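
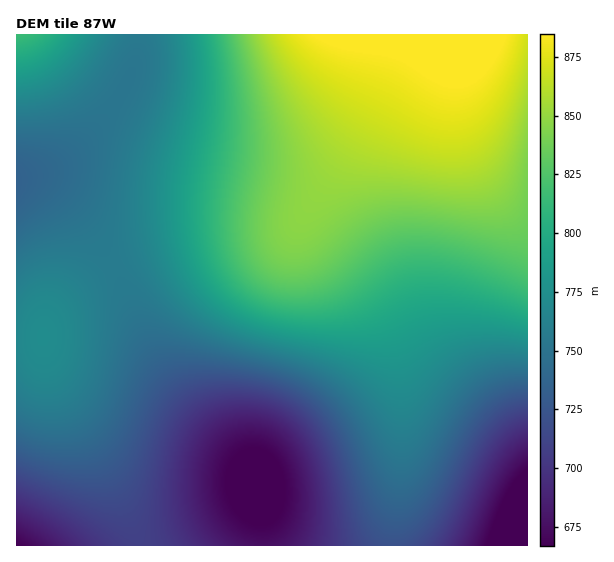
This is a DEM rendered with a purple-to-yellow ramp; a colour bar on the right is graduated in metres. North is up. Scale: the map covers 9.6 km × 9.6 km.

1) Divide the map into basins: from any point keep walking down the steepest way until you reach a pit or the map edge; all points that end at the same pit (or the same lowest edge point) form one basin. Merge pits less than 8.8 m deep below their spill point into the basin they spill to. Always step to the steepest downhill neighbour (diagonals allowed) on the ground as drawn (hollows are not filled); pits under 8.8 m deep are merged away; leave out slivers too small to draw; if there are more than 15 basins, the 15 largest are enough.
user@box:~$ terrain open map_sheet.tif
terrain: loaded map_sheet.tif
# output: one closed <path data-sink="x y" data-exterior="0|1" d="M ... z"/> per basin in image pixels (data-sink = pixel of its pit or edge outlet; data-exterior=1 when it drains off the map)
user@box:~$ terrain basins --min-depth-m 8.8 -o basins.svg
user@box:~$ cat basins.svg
<path data-sink="257 485" data-exterior="0" d="M314 199l-11 17-16 11-88 11-44 11-25 9-24 12-31 20-23 22-7 12-2 19 6 26 48 82 24 48 20 47 251-1 9-80 0-76-5-37-8-27-13-26-18-26-42-52-3-6z"/><path data-sink="527 545" data-exterior="1" d="M527 34l-134 0-8 34-13 35-20 37-33 52-7 15 1 12 7 10 37 44 18 26 13 26 8 27 5 37 0 76-9 71 1 10 135-1z"/><path data-sink="17 181" data-exterior="1" d="M391 34l-374 0-1 303 26 1 7-22 20-21 24-17 37-20 56-17 40-7 49-4 12-3 10-5 10-11 28-43 32-55 17-41z"/><path data-sink="17 545" data-exterior="1" d="M42 338l-26 1 0 206 123 1-7-23-35-72-48-82z"/>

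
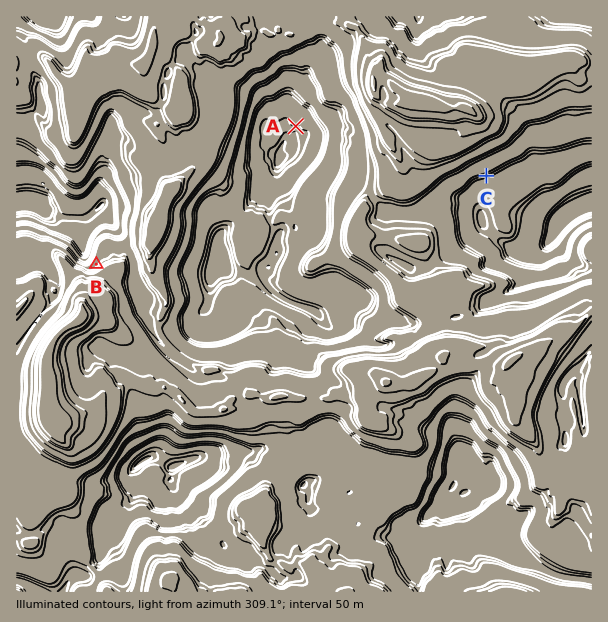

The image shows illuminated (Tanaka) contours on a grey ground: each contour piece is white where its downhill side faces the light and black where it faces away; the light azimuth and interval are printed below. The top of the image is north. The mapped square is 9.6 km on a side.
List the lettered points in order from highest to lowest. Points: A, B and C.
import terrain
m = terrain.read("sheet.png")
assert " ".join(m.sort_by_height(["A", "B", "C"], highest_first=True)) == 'B C A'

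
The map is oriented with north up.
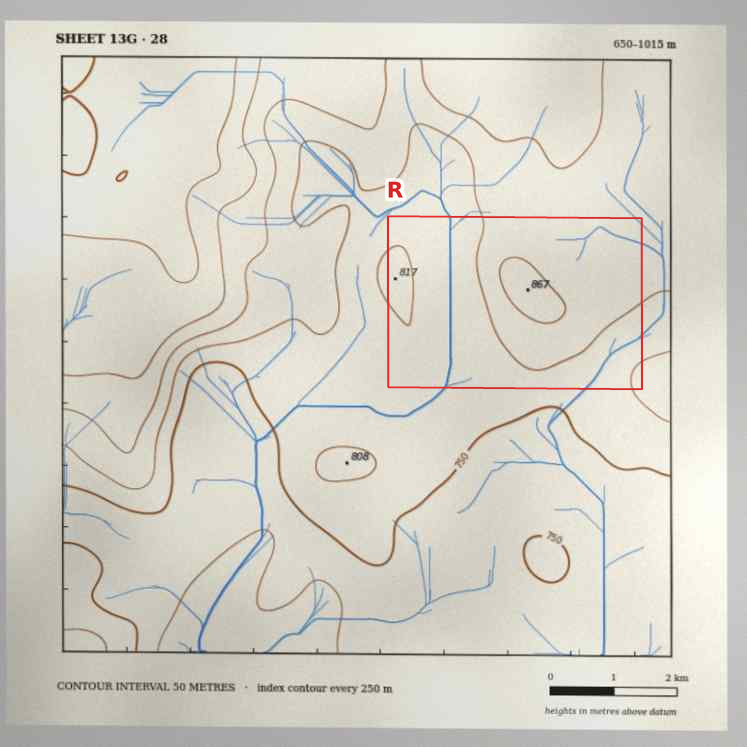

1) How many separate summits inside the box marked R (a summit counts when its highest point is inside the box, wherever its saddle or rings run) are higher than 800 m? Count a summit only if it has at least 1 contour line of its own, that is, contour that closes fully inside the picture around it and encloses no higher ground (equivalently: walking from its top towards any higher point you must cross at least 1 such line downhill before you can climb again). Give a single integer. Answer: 2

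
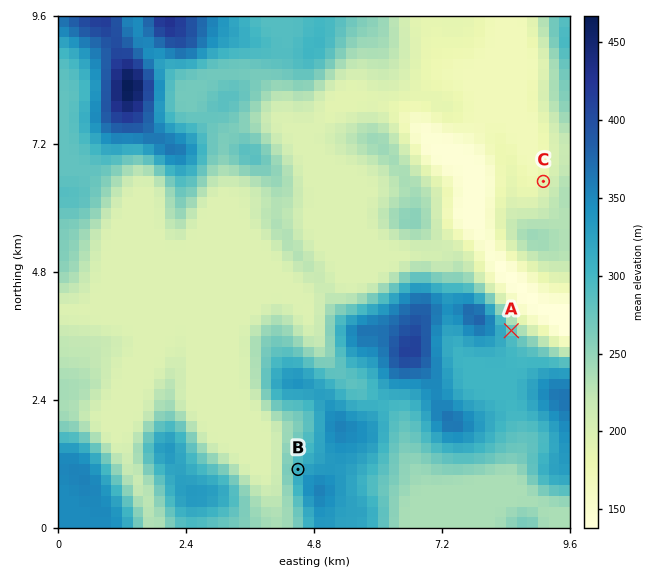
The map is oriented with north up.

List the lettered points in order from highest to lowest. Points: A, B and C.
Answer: B A C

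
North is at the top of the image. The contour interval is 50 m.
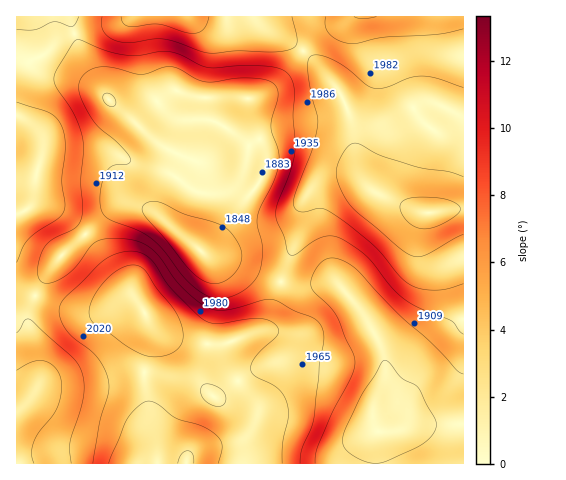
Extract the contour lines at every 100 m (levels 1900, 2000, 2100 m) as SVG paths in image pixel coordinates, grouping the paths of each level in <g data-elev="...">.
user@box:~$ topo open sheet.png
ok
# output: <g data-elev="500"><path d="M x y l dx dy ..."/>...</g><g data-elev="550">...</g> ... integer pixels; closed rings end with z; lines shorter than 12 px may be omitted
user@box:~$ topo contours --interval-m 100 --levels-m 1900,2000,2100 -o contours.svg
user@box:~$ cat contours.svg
<g data-elev="1900"><path d="M315 463l1-9 2-9 15-34 18-34 4-14-2-9-17-39-7-9-15-14-3-5 0-6 2-8 6-8 6-5 5-2 7 1 10 3 8 6 44 47 32 27 25 28 7 4"/><path d="M17 370l15-8 11-1 7 2 5 5 6 11 0 14-4 14-5 10-14 16-5 11-1 10 2 9"/><path d="M214 298l-12-5-13-10-26-33-12-12-13-8-28-10-8-7-2-9 0-10 6-21 6-7 15-2 4-4-3-6-8-9-24-21-13-22-4-11 0-8 4-8 7-5 8-3 10 0 33 7 23-7 8 0 7 2 16 9 9 4 10 0 24-4 19 0 13 3 7 7 1 10-7 28 7 24 1 11-5 19-13 26-3 10-1 9 5 23-2 22-6 11-13 11-14 6z"/><path d="M376 17l-13 2-9-2"/></g><g data-elev="2000"><path d="M282 463l1-21 5-26-1-14-4-7-5-6-23-13-4-7 1-6 4-7 21-21 2-5-2-3-7-6-10-2-12 0-30 5-12-3-10-7-25-26-20-29-10-6-10-2-15 3-14 8-37 36-6 10 1 11 6 10 7 8 23 19 8 12 4 11 0 14-8 28-7 42"/><path d="M216 406l-8-3-6-6-1-7 2-5 5-1 6 1 6 4 4 4 2 5-1 5-3 3z"/><path d="M17 262l6-16 5-7 10-8 20-13 6-7 1-8-3-23 3-34-2-17-8-12-9-6-29-9"/><path d="M463 87l-26-9-16-2-12 2-24 10-11 0-7-3-19-16-14-9-14-5-9 1-3 6 0 12 4 22 5 20 1 10-6 24-17 43-2 10 2 5 4 3 6 1 17-4 19 11 33 26 26 32 13 9 11 3 14 1 10-1 15-5"/><path d="M102 17l-1 8 3 7 5 6 8 3 13 2 23-4 11 0 12 3 26 10 11 1 24-2 40 1 15-3 4-3 1-6-5-23"/></g><g data-elev="2100"><path d="M194 463l-1-9-5-3-7 3-3 9"/><path d="M417 228l11 1 14-5 16-10 2-4 0-3-8-6-13-3-22-1-12 3-5 4 1 9 7 9z"/></g>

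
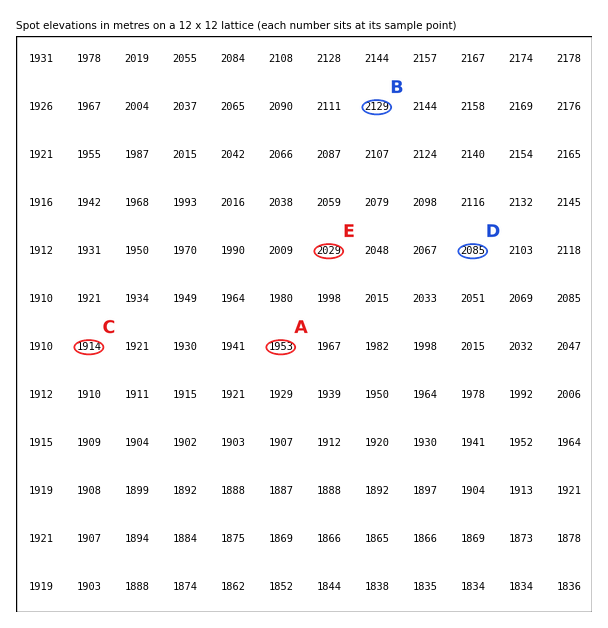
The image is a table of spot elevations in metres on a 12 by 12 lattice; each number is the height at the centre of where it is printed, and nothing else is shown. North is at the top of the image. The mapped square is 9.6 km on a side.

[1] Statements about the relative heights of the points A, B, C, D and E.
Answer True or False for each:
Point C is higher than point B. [False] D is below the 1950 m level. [False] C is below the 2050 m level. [True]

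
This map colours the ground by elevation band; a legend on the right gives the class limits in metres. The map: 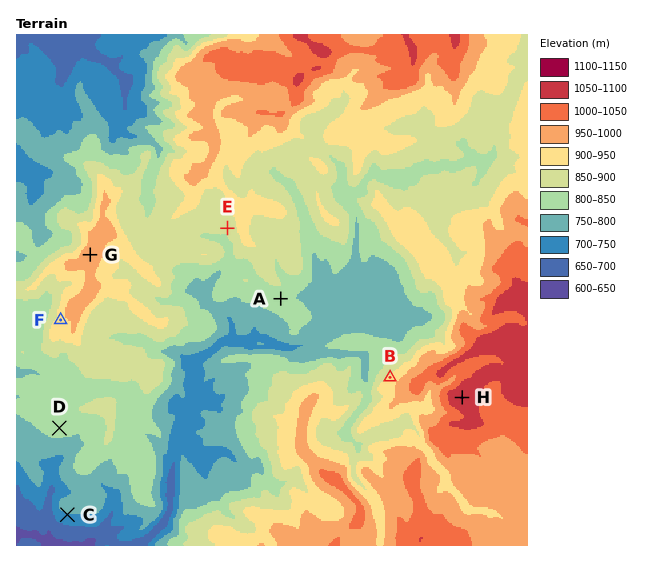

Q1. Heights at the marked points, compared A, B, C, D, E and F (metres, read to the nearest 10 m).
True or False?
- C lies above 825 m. False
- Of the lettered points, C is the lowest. True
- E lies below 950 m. True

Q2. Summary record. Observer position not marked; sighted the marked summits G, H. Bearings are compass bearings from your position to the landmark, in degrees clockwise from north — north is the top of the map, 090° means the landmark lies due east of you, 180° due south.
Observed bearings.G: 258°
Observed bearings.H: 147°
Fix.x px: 335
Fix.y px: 202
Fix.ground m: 860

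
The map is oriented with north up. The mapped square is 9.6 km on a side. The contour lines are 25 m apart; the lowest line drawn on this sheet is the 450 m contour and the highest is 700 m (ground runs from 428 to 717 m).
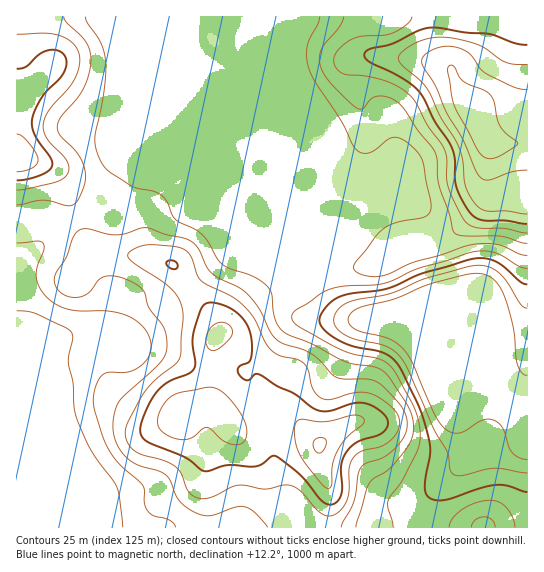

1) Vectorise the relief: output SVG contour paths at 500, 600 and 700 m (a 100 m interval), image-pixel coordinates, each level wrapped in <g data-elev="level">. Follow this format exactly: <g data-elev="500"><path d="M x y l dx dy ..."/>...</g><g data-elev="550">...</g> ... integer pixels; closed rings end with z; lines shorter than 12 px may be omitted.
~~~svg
<g data-elev="500"><path d="M527 492l-20-6-10-1-16 3-35 12-11 0-6-3-3-4-1-7 5-32-1-15-9-30-20-42-7-8-8-6-32-7-16-7-13-9-5-9 2-7 6-8 6-5 8-5 10-3 36-4 34-15 52-15 12-1 10 3 10 6 16 15 6 2"/></g><g data-elev="600"><path d="M325 515l6 1 6-3 9-11 3-12 0-23 5-10 8-6 23-6 11-11 4-12-4-11-15-12-14-6-14 0-23 7-5-1-6-2-6-8-5-19-3-6-8-5-18-4-8-5-6-8-9-20-7-11-15-13-33-17-4-7-6-17-6-7-10-3-25-2-9 1-11 5-2 4 3 6 32 21 12 11 6 10 2 14-3 41-5 7-23 18-12 16-14 30 0 9 4 8 9 8 24 6 12 7 6 7 7 17 9 7 6 1 7-1 28-13 27 4 24-4 10 5 18 20z"/><path d="M17 190l40-8 7-4 4-5 1-6-2-5-20-23-3-8-1-6 2-7 4-8 25-30 4-10 2-11-1-6-4-7-5-5-8-5-16-3-29 1"/><path d="M412 17l-2 4-4 4-13 8-10 2-24 2-12 5-12 12-1 7 1 6 4 4 6 3 22 2 22 6 13 7 10 9 16 28 17 24 2 8-1 19 2 10 12 26 7 10 11 5 25 0 24 5"/></g><g data-elev="700"><path d="M486 158l5 1 7-2 16-10 4-4-13-11-5-6-3-8-3-16-3-7-7-5-20-8-5-5-5-11-4-1-2 2 0 4 6 35 24 45z"/></g>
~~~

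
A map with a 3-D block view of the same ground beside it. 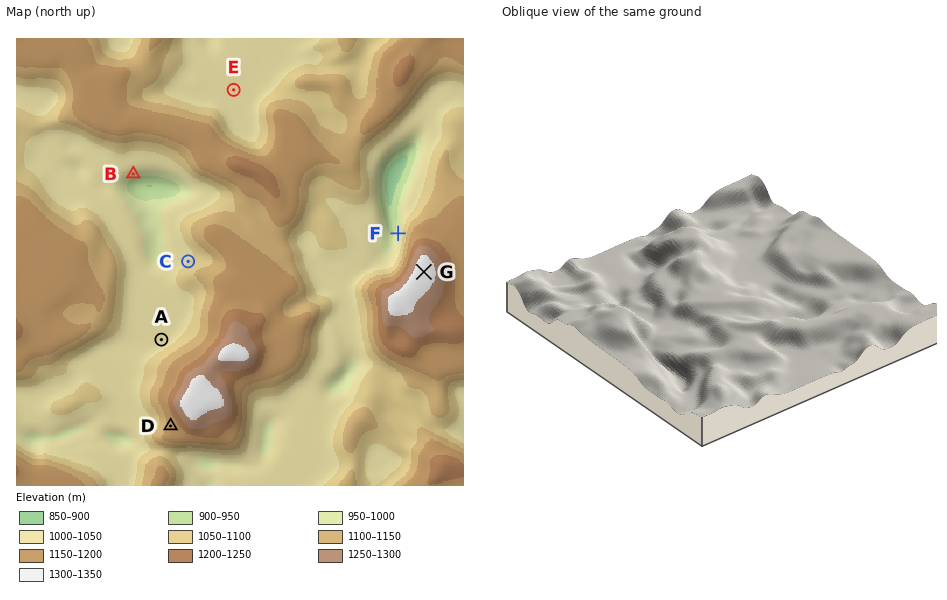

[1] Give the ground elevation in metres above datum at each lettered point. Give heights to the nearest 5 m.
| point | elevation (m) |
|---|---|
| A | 1030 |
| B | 980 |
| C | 1050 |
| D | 1170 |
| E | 1030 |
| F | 980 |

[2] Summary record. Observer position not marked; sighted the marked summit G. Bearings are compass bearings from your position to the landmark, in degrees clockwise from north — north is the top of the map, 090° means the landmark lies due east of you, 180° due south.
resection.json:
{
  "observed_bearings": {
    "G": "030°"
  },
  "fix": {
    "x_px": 379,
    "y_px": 349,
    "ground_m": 1155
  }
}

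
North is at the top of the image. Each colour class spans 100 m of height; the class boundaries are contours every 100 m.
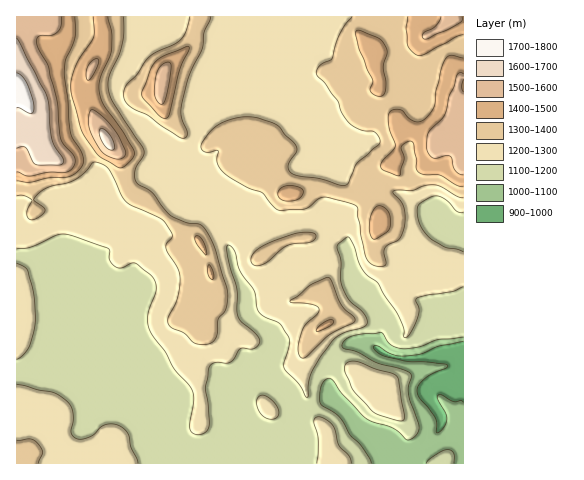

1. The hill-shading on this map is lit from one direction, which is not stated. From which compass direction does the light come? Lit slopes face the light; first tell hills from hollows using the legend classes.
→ SW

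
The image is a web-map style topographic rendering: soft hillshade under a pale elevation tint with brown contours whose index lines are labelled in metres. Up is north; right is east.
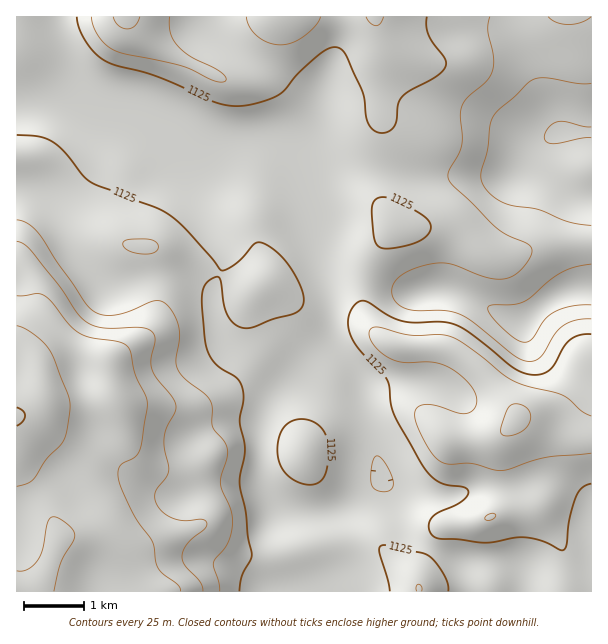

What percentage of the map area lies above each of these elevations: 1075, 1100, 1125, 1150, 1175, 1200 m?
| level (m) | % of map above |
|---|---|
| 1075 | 95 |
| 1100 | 88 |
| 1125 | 48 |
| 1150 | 24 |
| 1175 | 14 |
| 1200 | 10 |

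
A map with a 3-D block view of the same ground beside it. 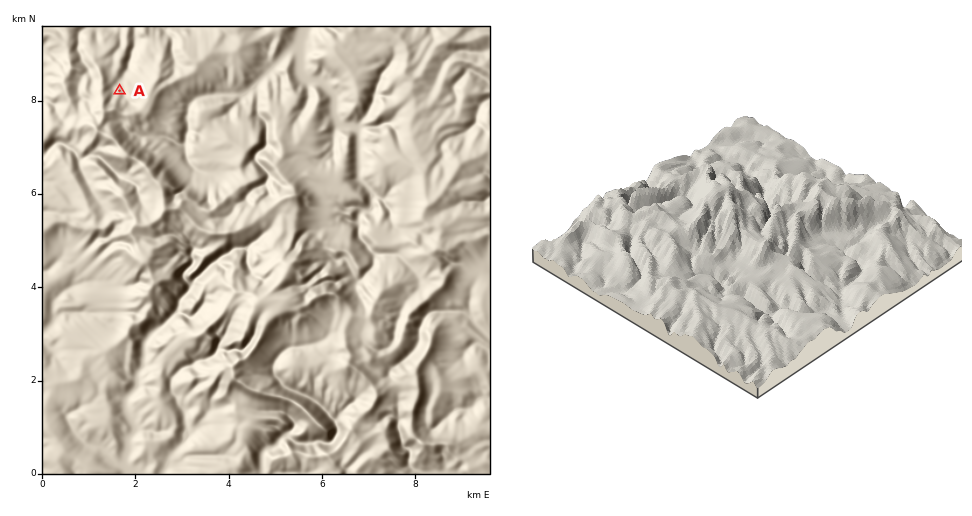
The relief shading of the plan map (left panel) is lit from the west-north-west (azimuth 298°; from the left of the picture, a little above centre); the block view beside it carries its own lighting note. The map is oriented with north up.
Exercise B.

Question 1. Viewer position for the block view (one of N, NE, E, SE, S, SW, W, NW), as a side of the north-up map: NE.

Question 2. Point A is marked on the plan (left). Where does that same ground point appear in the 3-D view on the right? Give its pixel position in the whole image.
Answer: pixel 902 239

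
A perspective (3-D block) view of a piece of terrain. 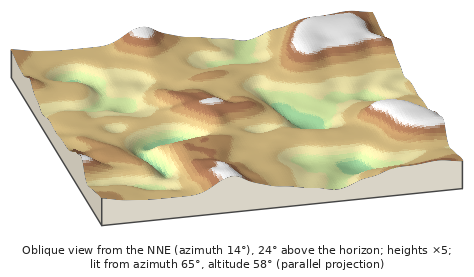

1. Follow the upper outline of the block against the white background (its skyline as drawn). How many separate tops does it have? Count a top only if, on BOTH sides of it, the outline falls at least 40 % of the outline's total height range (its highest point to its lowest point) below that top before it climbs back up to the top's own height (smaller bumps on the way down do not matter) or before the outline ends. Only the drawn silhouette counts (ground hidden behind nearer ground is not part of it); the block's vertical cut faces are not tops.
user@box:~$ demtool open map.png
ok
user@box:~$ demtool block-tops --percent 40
0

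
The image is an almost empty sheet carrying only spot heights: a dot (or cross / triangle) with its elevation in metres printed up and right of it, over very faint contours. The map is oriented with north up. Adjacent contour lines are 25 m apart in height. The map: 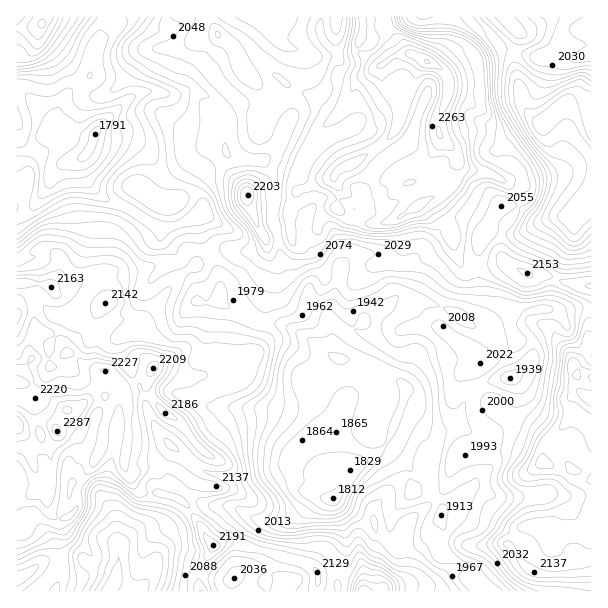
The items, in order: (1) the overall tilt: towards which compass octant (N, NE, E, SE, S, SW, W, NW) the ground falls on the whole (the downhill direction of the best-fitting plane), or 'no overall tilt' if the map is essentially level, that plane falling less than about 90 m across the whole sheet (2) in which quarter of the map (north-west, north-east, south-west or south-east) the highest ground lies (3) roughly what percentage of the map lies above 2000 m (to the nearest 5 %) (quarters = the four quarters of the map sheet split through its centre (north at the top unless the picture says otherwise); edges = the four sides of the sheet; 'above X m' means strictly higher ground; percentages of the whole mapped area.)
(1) No overall tilt - high and low ground are spread across the sheet.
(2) Look to the north-east quarter for the highest ground.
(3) About 65 % of the map lies above 2000 m.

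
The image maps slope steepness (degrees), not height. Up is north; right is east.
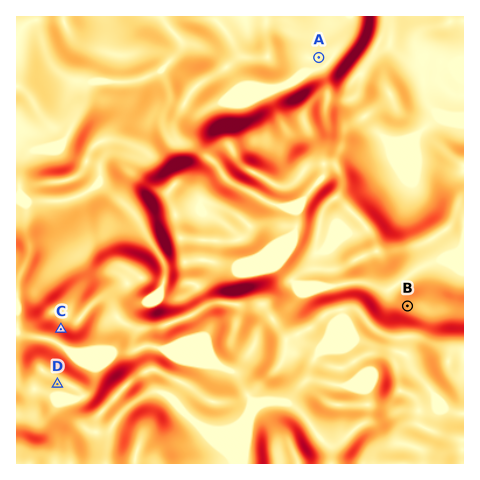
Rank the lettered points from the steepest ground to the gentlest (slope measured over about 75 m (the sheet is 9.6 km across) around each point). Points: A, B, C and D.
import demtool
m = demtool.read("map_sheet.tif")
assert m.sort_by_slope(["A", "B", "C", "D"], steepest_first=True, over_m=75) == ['C', 'B', 'D', 'A']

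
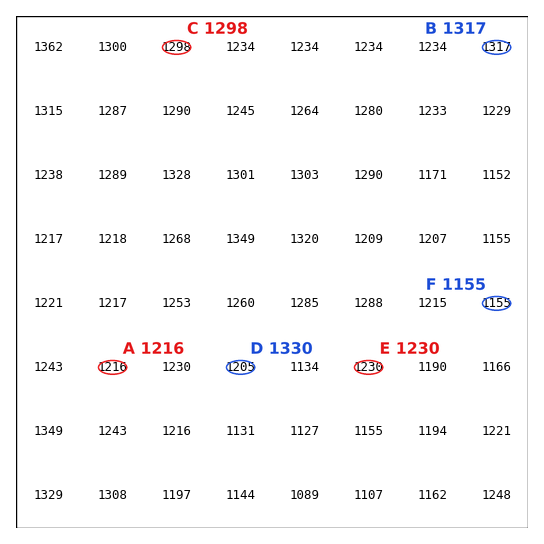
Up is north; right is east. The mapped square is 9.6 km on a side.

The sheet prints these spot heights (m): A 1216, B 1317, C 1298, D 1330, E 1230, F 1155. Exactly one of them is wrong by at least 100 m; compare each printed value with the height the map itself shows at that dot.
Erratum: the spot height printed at D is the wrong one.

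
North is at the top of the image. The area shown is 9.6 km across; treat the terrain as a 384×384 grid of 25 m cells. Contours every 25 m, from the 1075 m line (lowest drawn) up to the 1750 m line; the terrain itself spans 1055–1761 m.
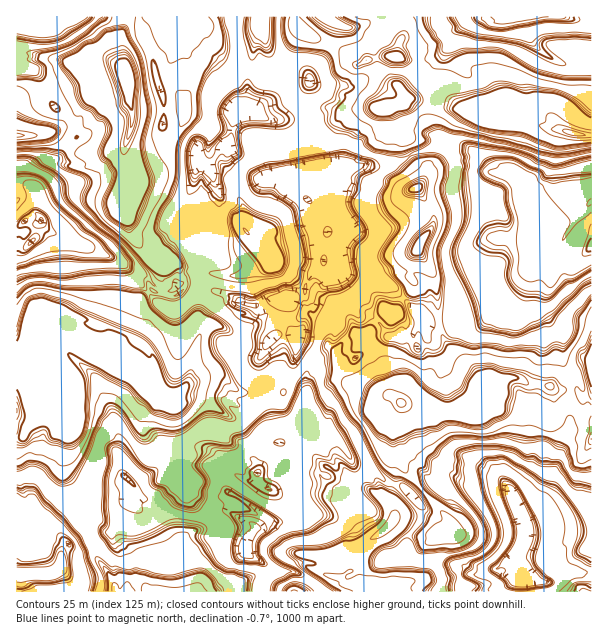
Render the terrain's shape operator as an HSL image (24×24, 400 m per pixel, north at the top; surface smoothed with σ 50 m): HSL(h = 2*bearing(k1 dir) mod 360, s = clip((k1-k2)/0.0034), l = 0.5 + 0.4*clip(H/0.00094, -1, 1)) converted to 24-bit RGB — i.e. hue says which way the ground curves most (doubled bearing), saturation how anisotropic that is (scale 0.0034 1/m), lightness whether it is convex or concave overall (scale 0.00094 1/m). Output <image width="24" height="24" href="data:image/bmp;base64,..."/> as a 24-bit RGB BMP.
<image width="24" height="24" href="data:image/bmp;base64,Qk32BgAAAAAAADYAAAAoAAAAGAAAABgAAAABABgAAAAAAMAGAAATCwAAEwsAAAAAAAAAAAAASk8CGJ4GkhhrWvkFqrjna6DhMhna0MLuQyr46I76D3CLjGMAlwA1rOPff8W2oqLg1Mfx/6yUAo2mBsqUTYITLhQFhKYMhb4brbDeEW+9WQaIzv7NjB9oqVNigIFwftdNkVMKAgsx/1bBzOb/osb5wJ7P3pJjFy4FMRUC424AvmMSNbkbClREXFLlbnCS613rjox+jzFxS+mKefEYJGEmNpInvZHZ7DxuwJF7CSNhHncLoscSqTkGfJYewl7V9tXtAJeu1KbA59vwwcbyCgjrEA5kn6F7pqQhXzM8MuuTjrOb0uBWM1OFj1JYaSoKV9oLQ7J20gCTXtX3n5d3VB1TpsVyKhAasvGeTgCRtv+9nep7sxJLVQBmV+kuWS9Net5pGs3D54g2K6FG3tFcKxtSnRMvnNi/6u/MMBVlSd1jZBM+iqR7NZeruXx5PsTqyTAAPP8QWUwQq6cS7LoTQQBI2rYUIhSq7tgDFE20RMxe8MU7a+c2HAEyi+mmfol60oAiODwWs1B6TrSef3mHO8umiQC4kQA4quqcwIp9GJVloVYQShsGOg0Lf/OvBxhi+eXS+LfAM2vb9fXWDRN8MhCq7+JYqLYqLoQg0qfnD7xcPGtAaIdpgXtydQxXxUcP5e6fwCrX6FEafQ9HbdSmXK7pRnjfaMvdLD2j1NKBgo2V5uLDQAZxF8LM2hsd8OqjFinvPv+ntl3Fqi/fGbpPhyZiD3Xdvff0nmSIea6zubPozc3007jfJuC4d2F1gIpVJiZTo8aXgYR84OG7JQcsGn3GsNm+U6jf3XPmyqBXQFuucW+P71yTADKQnOamHM+10r3roObNZBNXth5xrJGU3m/qVKHrlqLoXR2XlpSCgYp+viE8ZJjdjKirvt+4IQ8xrYdEU9+cdbc1LyrEdULvRyWN0+ylhYUtO3ok6AuJvoXKQZaMpu+DhDvujj3TwVnDc1Hk17GhiHd6gZ2kgpSmo8zYwh1IfWSdvbKMhh8S19GYCigpSDYN3fBJ5yDi0e3cVIkLbF8ZRpompcglOPbDE1Go4yhyGGQ0pw1+6qKTlq+8gtTbrkkiWTYoYtdyAwNE9PSg7j33KlLSsDS/dDa7dNmmRJ1hoB5L9NfzFiKKjLE/lLR/TlkQZF07InUv6ErjDD70wfXlkofm4BS0a03hRU/i2gBUleo3IYAsnUw3l0ASipoOD4UlH8GAukPXeLNFViIQ9nJ4U/KkeeCNTilbb9GVlnYqDHmCRWDxhrokyikfMtfnvirmVwAa7Ok91fXaNCRzZGG1wVe38tXKjfXdEC1BHRg829B/mzrmxZYqMfNPUBSnf4uly0TbcXJ/VH5RElAaAFkip4UeLxwMLgwFUPM2peC1thyQe2V7Tj9qwNh/utmml+BMLxtmL1WB4oxlMGfn/cz/5TcfEoI8K2cdfjwjdnZ9iHx8ia5DCCV4gSYMYx5Amq/l3fjTRt8IFiMwfYCDIjR51/TZ3FpwriTrdEN/bDp4bOMwjnsbO5M2/ePOCAnOmULCU/LtcG9+gHx5tot3j1K8SAuBjuH0cfn3yamd7kaSGMXTjM/EagaubOMZJMbjkR5HbFqHKD5u25KAuHLn/8PbIewohxSsYIG1tzTrgWh4eXpEc6NWNwMJJOzgXfApDlomyuCVRWno5eWNBm5sDTDP8n2LZE8NO08ZRFYmQl0xdnwADJ0Z+cRK+c7kBwa/RFcEKxUIQBIM2dJFOGMJYb7mAa9BYr17U0/t3clvF5eM4r+UIwIxA3IH4H0nmZCzxLPgt5vjeRTLNEPzX+e/JOsAcVIAbg8BaRUZQlmXYMbK4qDotpHXW23073L/gEF6QmUP/+yUHHCj1jeVN5n/Ror0E+t8rgtMvmE8ZEB03ZPGqj7hn8glao4miwmSrm/x2OXzucPmkLTRhsjem9f4eVJRkztJ0yGsfMXG///MGTeJdjuZ6M4X5DVaJ0cWM7iJlMSlP1nGyGGoRLHe55TS0dz6IT1+n+vgwpzas7vXo63ZncjloxxAgQdLuBFCceJzSCdg5fvQFQcslbGD3oqEJ15Vg3/Hjpqkvqd1CAg3y3kXZ6kxc54DZEAPfY2ji4FfPV4sj6csJsQNj0YNz00UmcT7rs/58df0XF/k7PfJQQ9RhIyBmYaEdaPbMbm31RzK3R42FnDFkePHa1XeyMn+Yj/cGOGcMeKWorjvnqb1pAOVwonkoqrOdUIgIzEUDTYQ62hH+yIXdWZ8f4GCh4KBU+OthrwYFQ075vPYYuPUMwAD2d1AUIJc3sh9imUXCupNJEQJjW4JOGLs6swPxUoX"/>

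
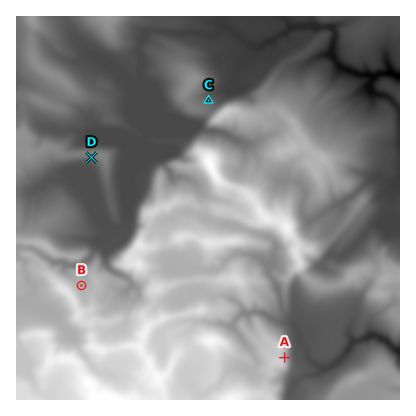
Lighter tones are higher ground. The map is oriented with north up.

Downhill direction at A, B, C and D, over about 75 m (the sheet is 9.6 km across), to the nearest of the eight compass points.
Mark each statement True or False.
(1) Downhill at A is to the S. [False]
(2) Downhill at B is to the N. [True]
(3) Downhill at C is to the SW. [False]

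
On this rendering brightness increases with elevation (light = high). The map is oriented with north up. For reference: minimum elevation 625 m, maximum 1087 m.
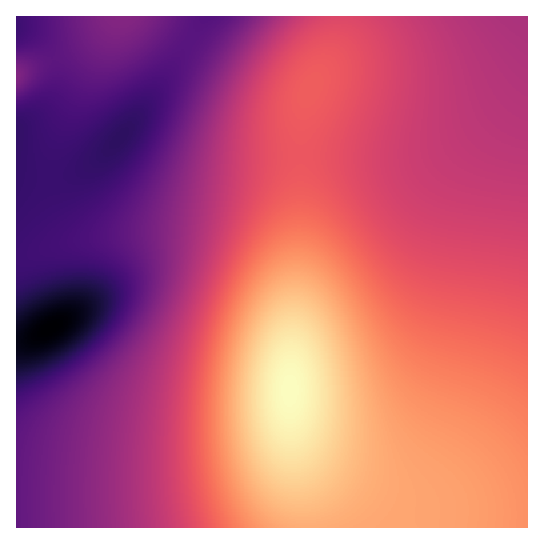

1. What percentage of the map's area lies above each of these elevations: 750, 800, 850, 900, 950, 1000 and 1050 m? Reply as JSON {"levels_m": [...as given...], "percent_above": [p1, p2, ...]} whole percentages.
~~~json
{"levels_m": [750, 800, 850, 900, 950, 1000, 1050], "percent_above": [85, 74, 66, 46, 28, 13, 4]}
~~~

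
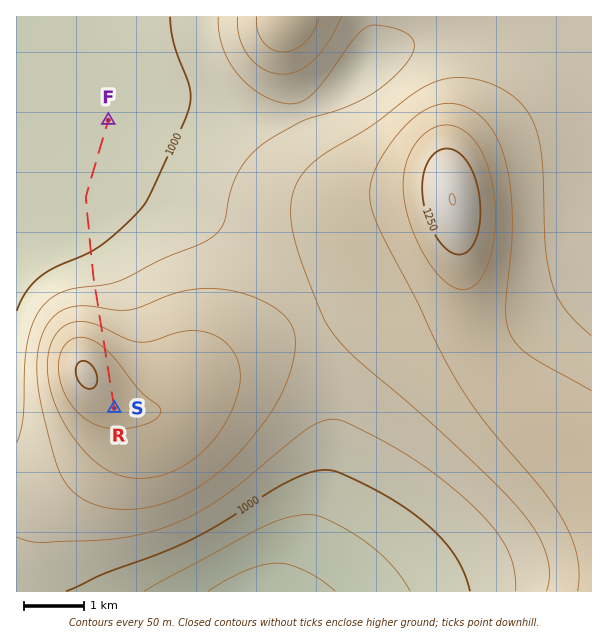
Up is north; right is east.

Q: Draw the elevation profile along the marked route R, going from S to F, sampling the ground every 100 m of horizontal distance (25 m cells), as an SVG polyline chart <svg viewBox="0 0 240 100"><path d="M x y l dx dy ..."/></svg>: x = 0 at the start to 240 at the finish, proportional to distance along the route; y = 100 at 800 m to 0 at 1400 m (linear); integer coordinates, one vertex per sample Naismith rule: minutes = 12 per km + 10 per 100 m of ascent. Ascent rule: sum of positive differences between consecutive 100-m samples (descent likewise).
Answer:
<svg viewBox="0 0 240 100"><path d="M0 30l5 0 5-1 5-1 5 0 5 0 4 1 5 0 5 1 5 1 5 2 5 2 5 2 5 3 5 2 5 3 5 2 4 3 5 2 5 3 5 2 5 2 5 2 5 2 5 1 5 1 5 1 5 1 4 1 5 0 5 1 5 0 5 0 5 0 5 1 5 0 5 0 5 0 5 0 5 0 4 0 5 0 5 0 5 0 5 1 5 0 5 0 5 0 5 0 4 0"/></svg>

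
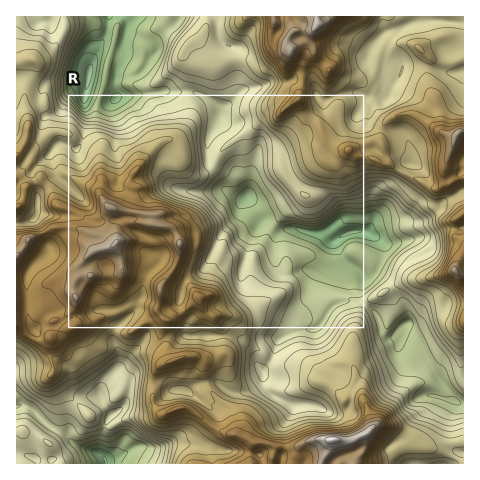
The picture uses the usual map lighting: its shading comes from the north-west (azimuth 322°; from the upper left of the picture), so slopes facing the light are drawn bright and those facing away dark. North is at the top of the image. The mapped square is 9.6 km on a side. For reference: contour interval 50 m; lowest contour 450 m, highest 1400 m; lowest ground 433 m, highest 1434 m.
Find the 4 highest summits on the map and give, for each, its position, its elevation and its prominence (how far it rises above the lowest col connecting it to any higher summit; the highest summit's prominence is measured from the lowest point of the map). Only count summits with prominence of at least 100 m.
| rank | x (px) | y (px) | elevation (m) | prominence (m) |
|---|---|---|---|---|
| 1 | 333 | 440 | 1434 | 1001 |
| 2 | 116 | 243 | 1357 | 284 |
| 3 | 172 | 361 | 1208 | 109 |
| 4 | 349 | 150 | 1171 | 108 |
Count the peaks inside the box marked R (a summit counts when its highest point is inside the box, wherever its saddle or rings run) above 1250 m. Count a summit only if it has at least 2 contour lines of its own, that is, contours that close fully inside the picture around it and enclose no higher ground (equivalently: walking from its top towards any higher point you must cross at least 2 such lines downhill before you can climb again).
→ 1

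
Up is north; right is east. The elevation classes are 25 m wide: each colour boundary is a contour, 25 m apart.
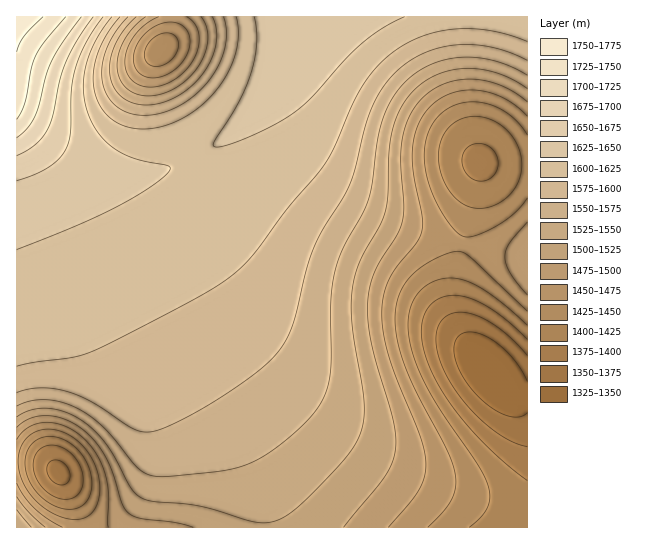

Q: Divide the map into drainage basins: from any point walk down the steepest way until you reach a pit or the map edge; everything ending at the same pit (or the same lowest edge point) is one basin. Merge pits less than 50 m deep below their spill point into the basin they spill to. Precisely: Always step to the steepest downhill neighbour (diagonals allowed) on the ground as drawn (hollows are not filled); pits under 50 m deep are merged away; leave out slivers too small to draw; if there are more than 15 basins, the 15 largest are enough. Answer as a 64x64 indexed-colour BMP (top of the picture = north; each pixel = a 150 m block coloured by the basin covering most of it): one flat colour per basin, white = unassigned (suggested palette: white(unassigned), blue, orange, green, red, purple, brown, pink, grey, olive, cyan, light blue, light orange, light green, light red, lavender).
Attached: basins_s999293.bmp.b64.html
<image width="64" height="64" href="data:image/bmp;base64,Qk12CAAAAAAAAHYAAAAoAAAAQAAAAEAAAAABAAQAAAAAAAAIAAATCwAAEwsAABAAAAAAAAAA////ALR3HwAOf/8ALKAsACgn1gC9Z5QAS1aMAMJ34wB/f38AIr28AM++FwDox64AeLv/AIrfmACWmP8A1bDFACIiIiIiIiIiIiIiIiIiIiERERERERERERERERERERERIiIiIiIiIiIiIiIiIiIiIREREREREREREREREREREREiIiIiIiIiIiIiIiIiIiIhERERERERERERERERERERESIiIiIiIiIiIiIiIiIiIiERERERERERERERERERERERIiIiIiIiIiIiIiIiIiIiEREREREREREREREREREREREiIiIiIiIiIiIiIiIiIiIRERERERERERERERERERERESIiIiIiIiIiIiIiIiIiIhERERERERERERERERERERERIiIiIiIiIiIiIiIiIiIhEREREREREREREREREREREREiIiIiIiIiIiIiIiIiIiERERERERERERERERERERERESIiIiIiIiIiIiIiIiIiIRERERERERERERERERERERERIiIiIiIiIiIiIiIiIiIREREREREREREREREREREREREiIiIiIiIiIiIiIiIiIhERERERERERERERERERERERESIiIiIiIiIiIiIiIiIhERERERERERERERERERERERERIiIiIiIiIiIiIiIiIhEREREREREREREREREREREREREiIiIiIiIiIiIiIiIiERERERERERERERERERERERERESIiIiIiIiIiIiIiIiERERERERERERERERERERERERERIiIiIiIiIiIiIiIiIREREREREREREREREREREREREREiIiIiIiIiIiIiIiIRERERERERERERERERERERERERESIiIiIiIiIiIiIiIRERERERERERERERERERERERERERIiIiIiIiIiIiIiIhEREREREREREREREREREREREREREiIiIiIiIiIiIiIhERERERERERERERERERERERERERESIiIiIiIiIiIiIhERERERERERERERERERERERERERERIiIiIiIiIiIiIiEREREREREREREREREREREREREREREiIiIiIiIiIiIiERERERERERERERERERERERERERERESIiIiIiIiIiIiIRERERERERERERERERERERERERERERIiIiIiIiIiIiIREREREREREREREREREREREREREREREiIiIiIiIiIiIhERERERERERERERERERERERERERERESIiIiIiIiIiIhERERERERERERERERERERERERERERERIiIiIiIiIiIiEREREREREREREREREREREREREREREREiIiIiIiIiIiERERERERERERERERERERERERERERERESIiIiIiIiIiIRERERERERERERERERERERERERERERERIiIiIiIiIiIREREREREREREREREREREREREREREREREiIiIiIiIiIhERERERERERERERERERERERERERERERESIiIiIiIiIhERERERERERERERERERERERERERERERERIiIiIiIiIiERERERERERERERERERERERERERERERMzMiIiIiIiIiERERERERERERERERERERERERERERMzMzMyIiIiIiIiIRERERERERERERERERERERERERMzMzMzMzIiIiIiIiIREREREREREREREREREREREREzMzMzMzMzMiIiIiIiIhERERERERERERERERERERETMzMzMzMzMzMyIiIiIiIiEREREREREREREREREREREzMzMzMzMzMzMzIiIiIiIiERERERERERERERERERERMzMzMzMzMzMzMzMiIiIiIiERERERERERERERERERETMzMzMzMzMzMzMzMyIiIiIiIRERERERERERERERERETMzMzMzMzMzMzMzMzIiIiIiIREREREREREREREREREzMzMzMzMzMzMzMzMzMiIiIiERREREEREREREREREREzMzMzMzMzMzMzMzMzMyIiIiFERERERERBEREREREREzMzMzMzMzMzMzMzMzMzIiIiRERERERERERBEREREREzMzMzMzMzMzMzMzMzMzMiIiREREREREREREQRERERETMzMzMzMzMzMzMzMzMzMyIiREREREREREREREQRERETMzMzMzMzMzMzMzMzMzMzIkREREREREREREREREERETMzMzMzMzMzMzMzMzMzMzMkRERERERERERERERERBERMzMzMzMzMzMzMzMzMzMzM0REREREREREREREREREQRMzMzMzMzMzMzMzMzMzMzMzREREREREREREREREREREEzMzMzMzMzMzMzMzMzMzMzNERERERERERERERERERERDMzMzMzMzMzMzMzMzMzMzM0REREREREREREREREREREQzMzMzMzMzMzMzMzMzMzMzRERERERERERERERERERERDMzMzMzMzMzMzMzMzMzMzNEREREREREREREREREREREQzMzMzMzMzMzMzMzMzMzM0RERERERERERERERERERERDMzMzMzMzMzMzMzMzMzMzREREREREREREREREREREREQzMzMzMzMzMzMzMzMzMzNERERERERERERERERERERERDMzMzMzMzMzMzMzMzMzM0REREREREREREREREREREREMzMzMzMzMzMzMzMzMzMzRERERERERERERERERERERERDMzMzMzMzMzMzMzMzMzNEREREREREREREREREREREREMzMzMzMzMzMzMzMzMzM0REREREREREREREREREREREQzMzMzMzMzMzMzMzMzMz"/>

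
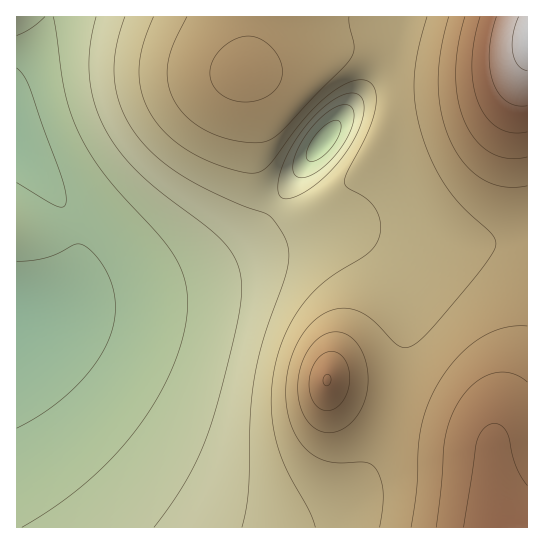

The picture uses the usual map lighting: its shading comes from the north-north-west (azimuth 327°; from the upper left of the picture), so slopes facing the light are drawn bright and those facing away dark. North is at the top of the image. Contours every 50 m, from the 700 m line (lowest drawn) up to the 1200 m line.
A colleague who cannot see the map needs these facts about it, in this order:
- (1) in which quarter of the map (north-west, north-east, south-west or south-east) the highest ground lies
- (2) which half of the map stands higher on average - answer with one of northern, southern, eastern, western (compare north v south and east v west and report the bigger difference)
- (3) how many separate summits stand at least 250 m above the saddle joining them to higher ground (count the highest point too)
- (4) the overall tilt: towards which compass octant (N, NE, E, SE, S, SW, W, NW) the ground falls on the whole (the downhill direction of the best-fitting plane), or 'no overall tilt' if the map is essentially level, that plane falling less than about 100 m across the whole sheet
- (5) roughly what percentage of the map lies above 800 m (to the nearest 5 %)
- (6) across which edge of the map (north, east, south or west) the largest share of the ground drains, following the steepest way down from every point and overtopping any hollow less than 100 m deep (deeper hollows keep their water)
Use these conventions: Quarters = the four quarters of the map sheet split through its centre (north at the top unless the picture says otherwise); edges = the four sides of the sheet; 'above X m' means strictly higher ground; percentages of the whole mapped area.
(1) Look to the north-east quarter for the highest ground.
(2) Taken as a whole, the eastern half is higher than the western.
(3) There is 1 summit with 250 m or more of prominence.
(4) Overall the map slopes down towards the west.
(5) About 70 % of the map lies above 800 m.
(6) Drainage is mainly to the west: more ground falls towards that edge than towards any other.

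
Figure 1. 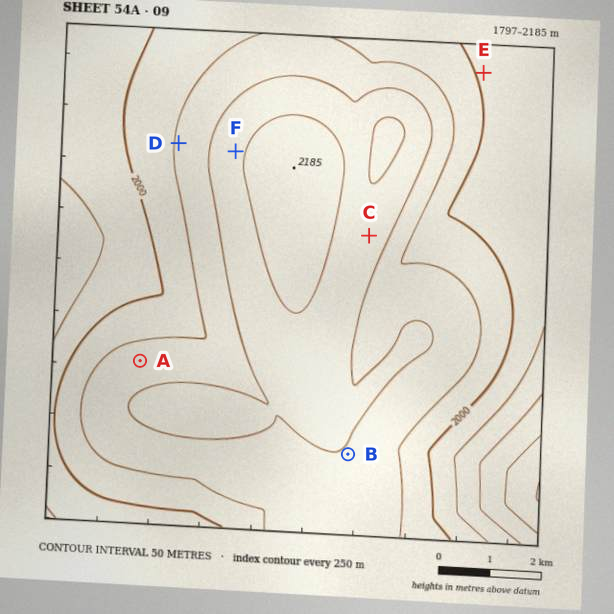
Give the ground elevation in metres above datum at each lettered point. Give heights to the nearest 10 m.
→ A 2070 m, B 2100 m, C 2130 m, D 2060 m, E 1990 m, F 2140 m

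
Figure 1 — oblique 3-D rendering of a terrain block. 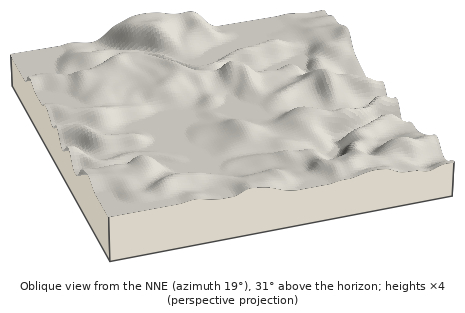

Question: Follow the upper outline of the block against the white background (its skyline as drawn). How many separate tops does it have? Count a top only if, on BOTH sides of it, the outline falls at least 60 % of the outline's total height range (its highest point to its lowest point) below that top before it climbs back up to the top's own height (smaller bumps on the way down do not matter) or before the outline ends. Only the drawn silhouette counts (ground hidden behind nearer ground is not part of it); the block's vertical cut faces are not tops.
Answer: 0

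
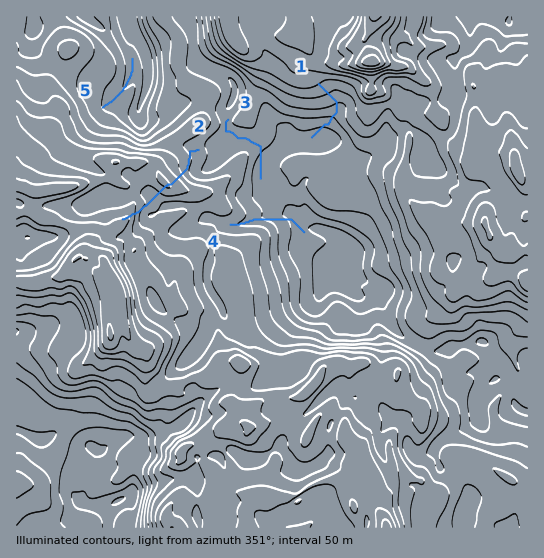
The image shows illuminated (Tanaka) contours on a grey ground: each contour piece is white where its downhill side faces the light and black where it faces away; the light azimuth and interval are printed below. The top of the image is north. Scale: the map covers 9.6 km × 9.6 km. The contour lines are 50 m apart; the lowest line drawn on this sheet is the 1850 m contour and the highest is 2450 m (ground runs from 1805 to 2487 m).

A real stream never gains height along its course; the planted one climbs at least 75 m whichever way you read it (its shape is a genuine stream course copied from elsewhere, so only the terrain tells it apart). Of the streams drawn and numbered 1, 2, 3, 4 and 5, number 2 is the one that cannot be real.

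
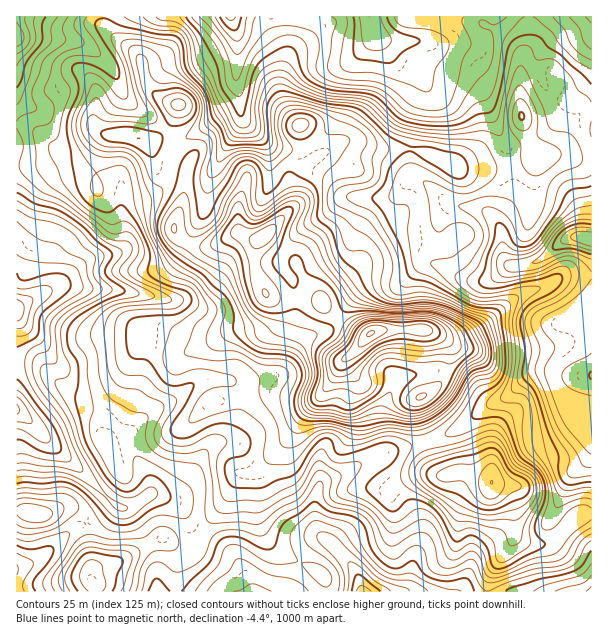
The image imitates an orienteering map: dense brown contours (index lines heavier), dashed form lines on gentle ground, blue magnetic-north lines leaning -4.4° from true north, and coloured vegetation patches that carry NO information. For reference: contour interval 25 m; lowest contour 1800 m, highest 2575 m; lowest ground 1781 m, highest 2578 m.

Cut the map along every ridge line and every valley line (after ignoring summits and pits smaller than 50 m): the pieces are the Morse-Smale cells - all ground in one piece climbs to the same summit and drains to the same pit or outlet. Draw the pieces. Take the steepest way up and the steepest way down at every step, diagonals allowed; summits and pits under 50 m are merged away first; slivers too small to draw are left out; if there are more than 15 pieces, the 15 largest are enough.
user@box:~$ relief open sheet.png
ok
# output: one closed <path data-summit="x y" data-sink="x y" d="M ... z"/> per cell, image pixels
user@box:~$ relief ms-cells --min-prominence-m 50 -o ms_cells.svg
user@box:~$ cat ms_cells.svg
<path data-summit="371 333" data-sink="591 239" d="M354 140l-13 2-25 16 3 6 15 15 6 10 7 7 5 1-10 2-15 15-27 16-14 18-4 9 14 5 5 11 21 30 14 15 23 14 9 4 15-6 42 0 22 8 12 0 24-13 32-27 15-8 16-4 18-10 28-1 0-35-11-4-8 0-10 5-15 13-15 10-20 2-8-6-3-11 0-16-4-14 14-25 0-21-2-7-18 3-31 0-39-18-14-3-24 2z"/><path data-summit="371 333" data-sink="17 309" d="M173 170l-5 1-4 11-8 10-9 4-21 3-4 7-1-23-5-5-9-3-38 0-15 6-6 7-6 12-5 24-5 10-9 8-7 3 1 117 21 2 28 24 11 4 15 0 19-8 13-13 15-26 1-7 4 3 2 7 2-15-3-9-1-25-5-5 8 1 5-5 6-14 16-12 13-21-13-13 10-33 2-23z"/><path data-summit="371 333" data-sink="17 309" d="M282 258l-2 0 0 6 10 14 5 12 0 28-9 21-3 21-5 12-8 6-27 4-24-3-19 1-24 18-17 8-16 12-10 11-4 10-12-12-11 13 15 33-3 10-12 14 11 9 11 2 21-14 9 0 16 8 10 10 6 12 11 8 25-32 12-24 17-4 16-14 18-20 13-22 24-27 17-29 10-6 14-18-31-18-14-15-21-30-5-10z"/><path data-summit="492 482" data-sink="363 591" d="M425 442l-53 15-22 13-26 11-6 8-4 14 2 24 3 6 33 33 11 26 123 0 8-25 20-28 0-24-4-14-18-16-3-5-22-8-14 0-6 3-7-1-10-16z"/><path data-summit="371 333" data-sink="363 591" d="M425 330l-42 0-14 4-11 14-15 12-17 29-24 27-13 22-33 35 2 46 6 15 12 16 44 22 5 7 2 13 35 0 0-2-10-24-33-33-3-6-2-24 4-14 6-8 14-5 34-19 54-16-8-25-2-14 4-5 14-7 8-10 4-9 4-20-4-7-8-8z"/><path data-summit="264 236" data-sink="17 309" d="M242 234l-6 0-18 10-11 3-9 0-10-5-14 22-16 12-6 14-5 5-5 1 3 28 3 9-6 42-6 21-10 20-8 9 0 3 11 11 4-10 10-11 16-12 17-8 24-18 19-1 24 3 27-4 8-6 5-12 3-21 9-21-1-34-12-17-2-10-5-3-10-9-2-9-9 4z"/><path data-summit="371 333" data-sink="369 17" d="M492 16l-121 0 2 22-29 33-4 16 0 17-4 18-6 9-18 16 2 8 4 2 23-15 13-2 30 10 24-2 14 3 39 18 31 0 18-3-5-23-25-54-6-5-22-8-21-3-15-6-14-7-28-25 16 7 36 0 9 2 23-2 16 2 6-2 8-10 5-12z"/><path data-summit="492 482" data-sink="591 375" d="M549 372l-19 4-21 20-21 10-32 24-30 13 4 15 10 16 7 1 6-3 14 0 22 8 3 5 19 19 3 9 2 23 6 5 11 3 18-2 11-9-9-11-1-6 19-42 18-16 3-6 0-75-22-1z"/><path data-summit="371 333" data-sink="591 375" d="M591 276l-31 1-14 9-16 4-15 8-32 27-16 11-8 2-20-2 7 8 4 7-4 20-7 13-19 13-4 5 2 14 8 26 30-12 32-24 21-10 16-17 8-5 16-2 21 4 22-1z"/><path data-summit="179 105" data-sink="17 36" d="M35 37l-19 1 1 88 10 0 11 6 18 16 12 3 12-5 18-13 27 1 18 6 9 0 6-2 14-16 6-17-25-13-5-6-5-14-15 4-9 0-21-22-17-11-9-3z"/><path data-summit="371 333" data-sink="17 410" d="M141 338l-2 1 0 6-15 26-13 13-19 8-15 0-11-4-28-24-22-1 0 47 13 10 76 76 5-4 11-15-1-9-14-28 21-27 12-24 6-35 0-10z"/><path data-summit="264 236" data-sink="231 17" d="M242 116l-4 13-12 17-15 28-7 39-17 29 5 4 21 0 23-12 6 0 12 6 10-4 30-30 1-30 21-18-7-8-15 1-24-6-21-18z"/><path data-summit="522 116" data-sink="591 239" d="M567 156l-28 0-11 6-17 5 1 27-14 25 4 14 2 24 6 8 6 1 17-2 15-10 10-10 15-8 19 3 0-78-11-1z"/><path data-summit="522 116" data-sink="369 17" d="M528 16l-34 0-2 10-6 10-12 8-16-2-23 2-9-2-36 0-10-3 22 21 14 7 15 6 21 3 22 8 6 5 25 54 7 23 16-4 10-6-14-27-4-21 0-40 2-11 7-13z"/><path data-summit="300 125" data-sink="369 17" d="M369 16l-91 1 0 9 8 25-6 29 2 18 8 18 11 10 10 22 19-17 6-9 4-18 0-17 3-13 30-36 0-9z"/>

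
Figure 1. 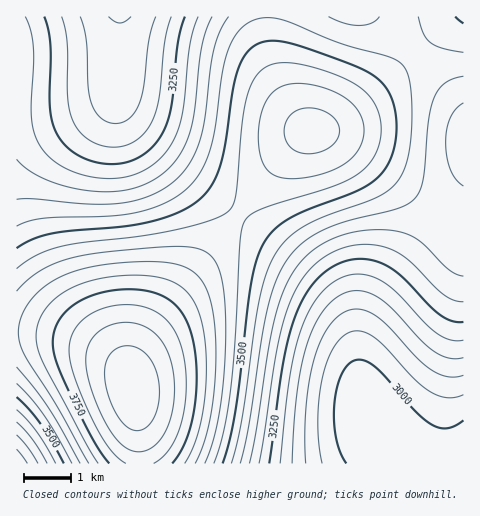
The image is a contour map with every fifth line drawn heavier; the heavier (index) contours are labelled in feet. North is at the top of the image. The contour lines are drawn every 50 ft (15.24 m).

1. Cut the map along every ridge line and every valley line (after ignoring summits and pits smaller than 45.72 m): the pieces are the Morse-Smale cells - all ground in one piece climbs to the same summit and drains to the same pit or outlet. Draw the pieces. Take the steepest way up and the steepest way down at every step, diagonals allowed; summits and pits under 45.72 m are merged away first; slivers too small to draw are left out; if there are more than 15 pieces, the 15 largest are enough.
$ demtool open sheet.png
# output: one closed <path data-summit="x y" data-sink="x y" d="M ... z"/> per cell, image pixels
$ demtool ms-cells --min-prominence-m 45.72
<path data-summit="133 389" data-sink="370 421" d="M463 16l-195 1 1 31 7 27 20 40 15 16-7 4-16 16-24 28-52 71-50 63-20 29-10 25 0 18 5 32 3 47 324-1z"/><path data-summit="133 389" data-sink="120 17" d="M267 16l-251 1 1 315 36 2 34 10 29 16 10 10 6 11 2-23 19-32 111-147 24-28 16-16 7-4-15-16-20-40-7-27z"/><path data-summit="133 389" data-sink="17 463" d="M34 332l-18 1 0 130 123 1 1-18-4-39-4-25-6-12-15-13-24-13-23-7z"/>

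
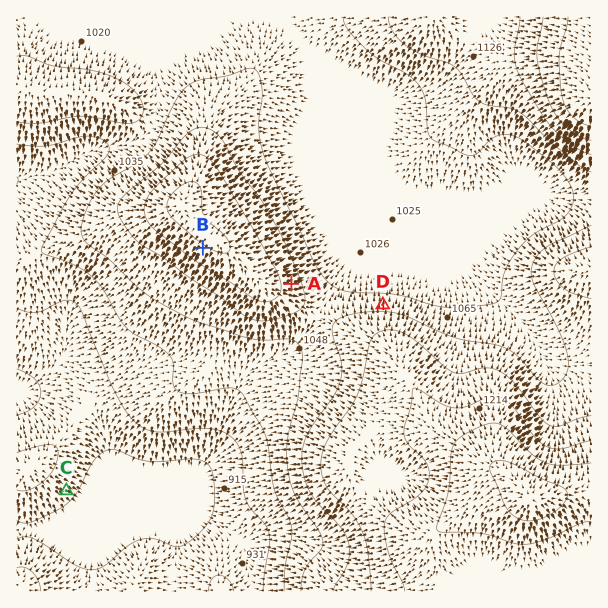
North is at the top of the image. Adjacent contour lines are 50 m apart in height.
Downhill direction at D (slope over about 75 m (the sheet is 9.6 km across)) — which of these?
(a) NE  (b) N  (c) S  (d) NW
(b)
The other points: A E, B SW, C SE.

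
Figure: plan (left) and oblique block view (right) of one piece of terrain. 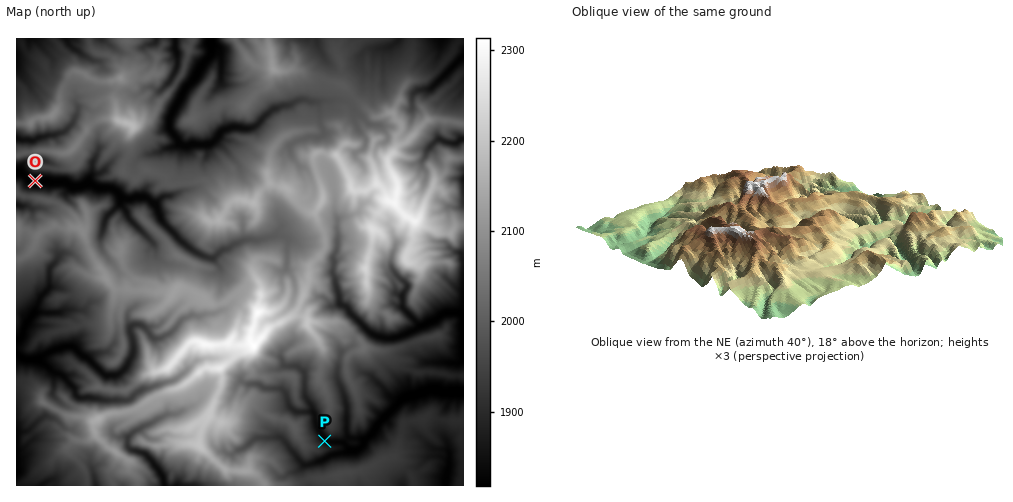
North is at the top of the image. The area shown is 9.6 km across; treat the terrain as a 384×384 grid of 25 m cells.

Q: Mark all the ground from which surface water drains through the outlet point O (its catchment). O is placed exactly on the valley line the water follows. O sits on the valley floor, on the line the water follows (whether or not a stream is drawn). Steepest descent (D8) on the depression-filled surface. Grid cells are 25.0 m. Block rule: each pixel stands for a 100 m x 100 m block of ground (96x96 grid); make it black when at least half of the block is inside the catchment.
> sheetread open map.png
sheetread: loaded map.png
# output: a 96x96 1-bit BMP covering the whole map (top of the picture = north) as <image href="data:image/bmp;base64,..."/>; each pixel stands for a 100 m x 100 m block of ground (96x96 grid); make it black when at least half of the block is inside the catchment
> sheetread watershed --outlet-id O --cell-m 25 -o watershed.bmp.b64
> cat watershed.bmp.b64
<image width="96" height="96" href="data:image/bmp;base64,Qk2+BAAAAAAAAD4AAAAoAAAAYAAAAGAAAAABAAEAAAAAAIAEAAATCwAAEwsAAAIAAAAAAAAA////AAAAAAAAAAAAAAAAAAAAAAAAAAAAAAAAAAAAAAAAAAAAAAAAAAAAAAAAAAAAAAAAAAAAAAAAAAAAAAAAAAAAAAAAAAAAAAAAAAAAAAAAAAAAAAAAAAAAAAAAAAAAAAAAAAAAAAAAAAAAAAAAAAAAAAAAAAAAAAAAAAAAAAAAAAAAAAAAAAAAAAAAAAAAAAAAAAAAAAAAAAAAAAAAAAAAAAAAAAAAAAAAAAAAAAAAAAAAAAAAAAAAAAAAAAAAAAAAAAAAAAAAAAAAAAAAAAAAAAAAAAAAAAAAAAAAAAAAAAAAAAAAAAAAAAAAAAAAAAAAAAAAAAAAAAAAAAAAAAAAAAAAAAAAAAAAAAAAAAAAAAAAAAAAAAAAAAAAAAAAAAAAAAAAAAAAAAAAAAAAAAAAAAAAAAAAAAAAAAAAAAAAAAAAAAAAAAAAAAAAAAAAAAAAAAAAAAAAAAAAAAAAAAAAAAAAAAAAAAAAAAAAAAAAAAAAAAAAAAAAAAAAAAAAAAAwAAAAAAAAAAAAAAA4AAAAAAAAAAAAAAAcAAAAAAAAAAAAAAAfAAAAAAAAAAAAAAAfgAAAAAAAAAAAAAAf4AAAAAAAAAAAAAAP8AAAAAAAAAAAAAAP+AAAAAAAAAAAAHgP+AAAAAAAAAAAAPwP+AAAAAAAAAAAw/8f/AAAAAAAAAf//////AAAAAAAAA///////AAAAAAAAB///////gAAAAAAAB///////gAAAAAAAD///////gAAAAAAAH///////gAAAAAAAH///////wAAAAAAAP///////4AAAAAAAP///////8AAAAAAAf///////8AAAAAAAf///////8AAAAAAAf///////8AAAAAAA////////8AAAAAAA////////4AAAAAAB////////4AAAAAAB////////wAAAAAAD////////wAAAAAAP////////AAAAAAAf///////+AAAAAAH//////gf8AAAAAAP//////AP4AAAAAAP/////+AHwAAAAAAP/////8ACAAAAAAAP////AAAAAAAAAAAP//8eAAAAAAAAAAAP//4AAAAAAAAAAAAAH/4AAAAAAAAAAAAAD/4AAAAAAAAAAAAAD/8AAAAAAAAAAAAAD/8AAAAAAAAAAAAAD/8AAAAAAAAAAAAAB/8AAAAAAAAAAAAAA/8AAAAAAAAAAAAAAf+AAAAAAAAAAAAAAf+AAAAAAAAAAAAAAP+AAAAAAAAAAAAAADwAAAAAAAAAAAAAAAAAAAAAAAAAAAAAAAAAAAAAAAAAAAAAAAAAAAAAAAAAAAAAAAAAAAAAAAAAAAAAAAAAAAAAAAAAAAAAAAAAAAAAAAAAAAAAAAAAAAAAAAAAAAAAAAAAAAAAAAAAAAAAAAAAAAAAAAAAAAAAAAAAAAAAAAAAAAAAAAAAAAAAAAAAAAAAAAAAAAAAAAAAAAAAAAAAAAAAAAAAAAAAAAAAAAAAAAAAAAAAAAAAAAAAAAAAAAAAAAAAAAAAAAAAAAAAAAAAAAAAAAAAAAA="/>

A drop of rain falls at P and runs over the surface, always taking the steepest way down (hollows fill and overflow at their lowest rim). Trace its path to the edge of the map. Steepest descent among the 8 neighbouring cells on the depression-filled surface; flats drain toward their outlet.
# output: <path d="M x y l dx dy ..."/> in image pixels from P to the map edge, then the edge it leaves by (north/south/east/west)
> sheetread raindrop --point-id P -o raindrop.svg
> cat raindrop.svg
<path d="M325 441l2-1 3 2 12 0 5 4 1 3 12 0 3-3 2-6 9-8 2-6 28-28 6-2 4 0 7-4 4 0 5-2 8 0 3 2 22 0"/>
exit: east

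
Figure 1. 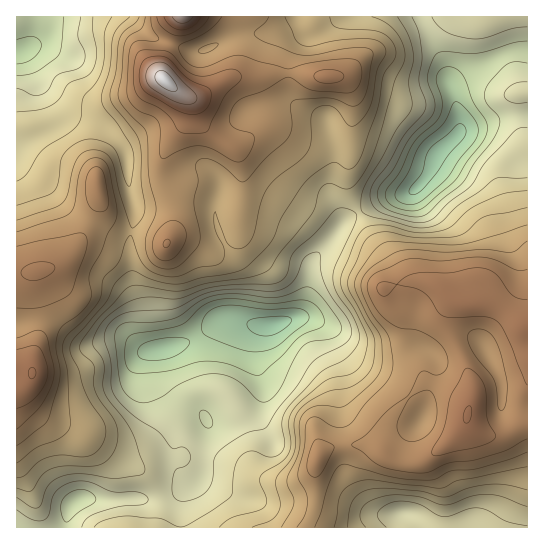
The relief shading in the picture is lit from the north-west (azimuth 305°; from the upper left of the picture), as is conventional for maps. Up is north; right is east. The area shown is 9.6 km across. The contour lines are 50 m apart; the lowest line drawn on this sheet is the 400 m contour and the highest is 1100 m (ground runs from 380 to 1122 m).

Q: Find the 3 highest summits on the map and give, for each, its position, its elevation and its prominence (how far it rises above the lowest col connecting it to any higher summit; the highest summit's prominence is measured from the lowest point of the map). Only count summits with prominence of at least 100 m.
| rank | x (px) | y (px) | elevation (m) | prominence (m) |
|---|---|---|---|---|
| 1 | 166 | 81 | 1122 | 742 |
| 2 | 467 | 414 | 1002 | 350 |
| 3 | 33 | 373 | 1002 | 201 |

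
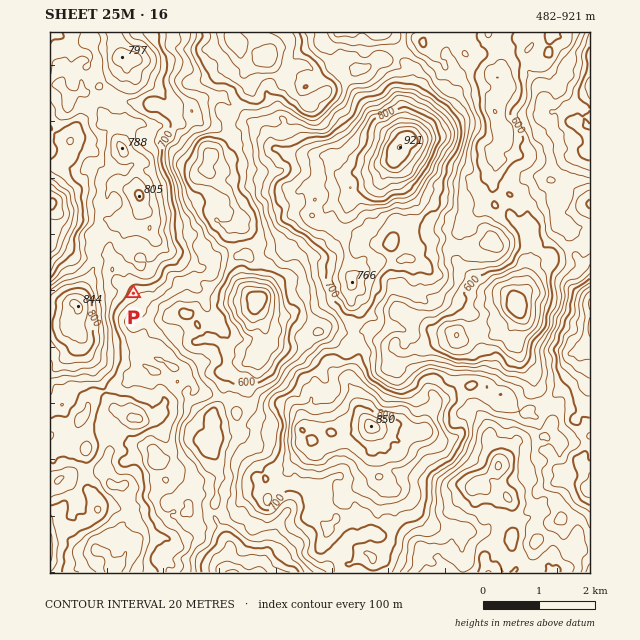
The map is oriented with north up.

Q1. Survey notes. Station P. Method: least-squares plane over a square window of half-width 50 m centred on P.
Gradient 5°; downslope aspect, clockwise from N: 125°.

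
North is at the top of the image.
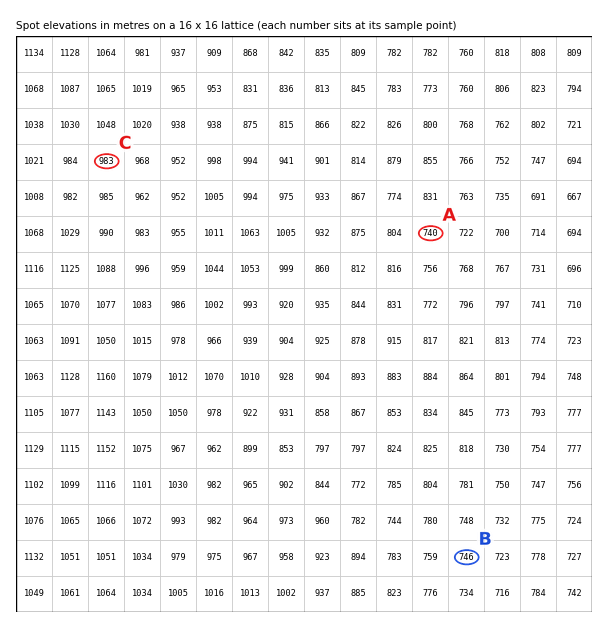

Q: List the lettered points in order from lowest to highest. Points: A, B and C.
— A B C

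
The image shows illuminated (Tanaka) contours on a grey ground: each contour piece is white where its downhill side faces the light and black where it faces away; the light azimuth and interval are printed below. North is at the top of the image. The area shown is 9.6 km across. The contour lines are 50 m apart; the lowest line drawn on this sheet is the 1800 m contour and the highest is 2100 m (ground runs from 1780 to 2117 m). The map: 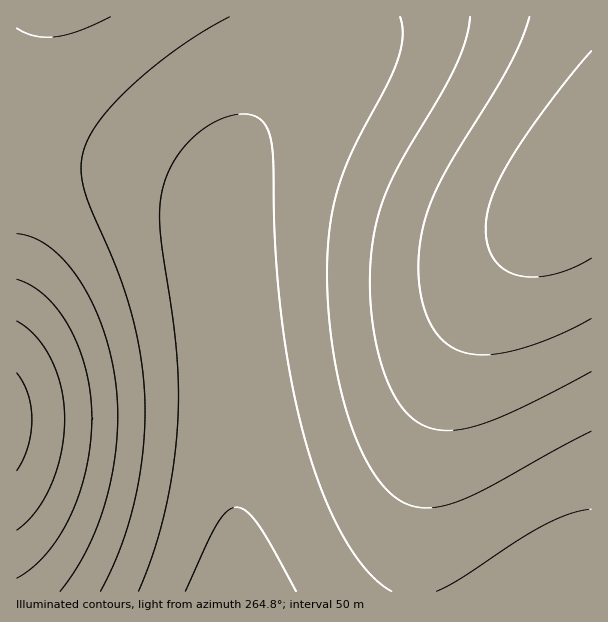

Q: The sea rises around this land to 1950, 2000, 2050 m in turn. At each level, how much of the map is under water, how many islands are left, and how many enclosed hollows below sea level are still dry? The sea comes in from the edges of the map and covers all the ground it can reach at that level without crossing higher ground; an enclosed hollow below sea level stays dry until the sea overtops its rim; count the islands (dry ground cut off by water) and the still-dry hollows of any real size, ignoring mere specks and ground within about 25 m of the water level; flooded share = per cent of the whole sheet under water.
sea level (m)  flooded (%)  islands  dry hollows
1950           68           0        0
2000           82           0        0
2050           93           0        0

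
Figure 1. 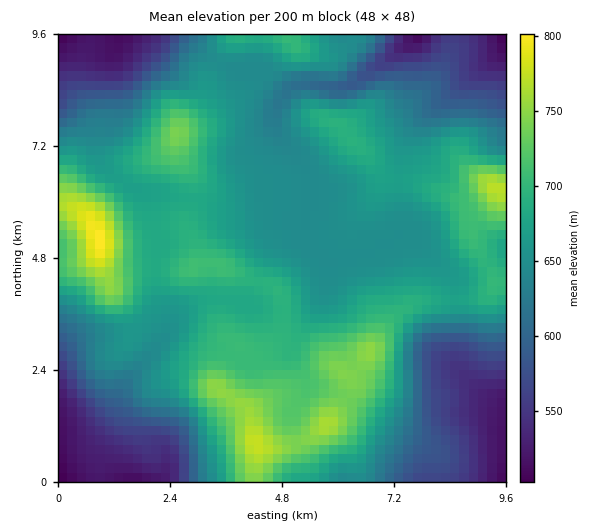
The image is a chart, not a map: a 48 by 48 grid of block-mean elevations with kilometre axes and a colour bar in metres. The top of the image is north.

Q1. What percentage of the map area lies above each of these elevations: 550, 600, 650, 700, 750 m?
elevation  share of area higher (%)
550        91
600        79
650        58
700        20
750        4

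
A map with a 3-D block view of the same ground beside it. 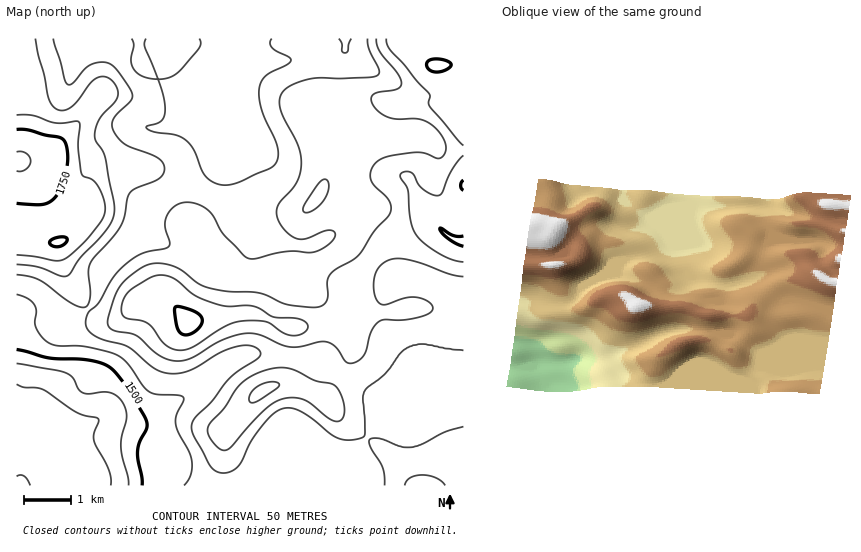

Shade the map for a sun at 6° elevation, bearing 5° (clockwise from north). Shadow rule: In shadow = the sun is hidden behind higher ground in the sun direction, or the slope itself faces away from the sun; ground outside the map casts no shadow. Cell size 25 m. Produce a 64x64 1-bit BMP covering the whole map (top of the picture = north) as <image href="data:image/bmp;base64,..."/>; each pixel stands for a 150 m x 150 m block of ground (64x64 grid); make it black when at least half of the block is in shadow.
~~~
<image width="64" height="64" href="data:image/bmp;base64,Qk0+AgAAAAAAAD4AAAAoAAAAQAAAAEAAAAABAAEAAAAAAAACAAATCwAAEwsAAAIAAAAAAAAA////AAAAAAAAAAAAAAAAAAAAAAYAAAAAAAAADgAAAAAAAAAEAAAAAAAAAGAAAAAAAAAA8GAOAAAAAADg8B4AAAAeAAD8PgAAH38MAH/+AAAf/54Af/wAAD///wA/+AAAP///wD/gAAB////gH8AAAP///+AHAAAA////8AAAAAD////8AAAAAP////4AAAAA/////8OAAAD//////8AAAP//////+AAAwf/////4AAAAf+B///AAAPgH4A/4AAAA/AHgAeAAAAD+AMAAAAAAAP4AAAAAAAAA/wAAAAAAAAD/AAAAAAAAAv8AAAAAAAAP/4AAAAAAAB//8AAAAAAAP//wAAAAAAA///gAAAAAAH//+AAAAAAAfwD8AAAAAAA8ADwAAAAAAAAAHAAAAMAAAAAMAAAAAAAA+AAAAAAAAAD8AAAAAAAAAPwAAAAAAAABAAAAAAAAAAAAAAAAAAAAAAAAAAAAAAAAAAAAAAAAAAAAAAAAAAAAAAAAAAAAAAAAAAAAAAAAAAAAAAAAAAAADwAAAAAAAAJ/AAAAAAAAD/8ADAAAAAAf/gAPAAAAAB/4AA+AAAAAH+AADwAAAAAAAAAAAAAAAAAAAAAAAAAAAH4AAAAAAAAH/wAAAAAAAA//AAAAAAAAH4AAAAAAAAAfAAAAAAAAAD4AAAAAAAAAHAAAAAAAAAAAAA=="/>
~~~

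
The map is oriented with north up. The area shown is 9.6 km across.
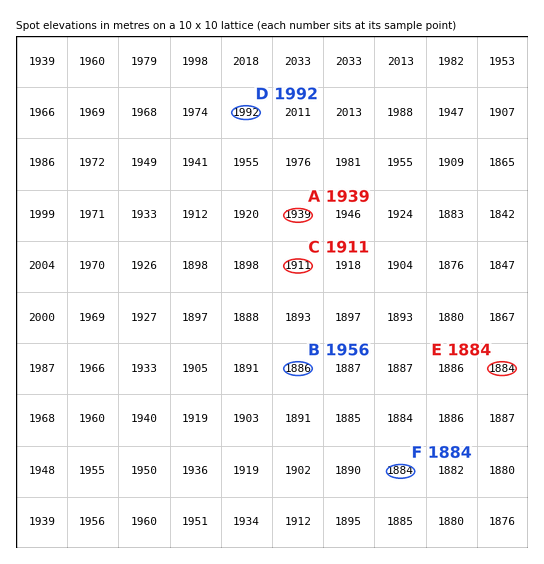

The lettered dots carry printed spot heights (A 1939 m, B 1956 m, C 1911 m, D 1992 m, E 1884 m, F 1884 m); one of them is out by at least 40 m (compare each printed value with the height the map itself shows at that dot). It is B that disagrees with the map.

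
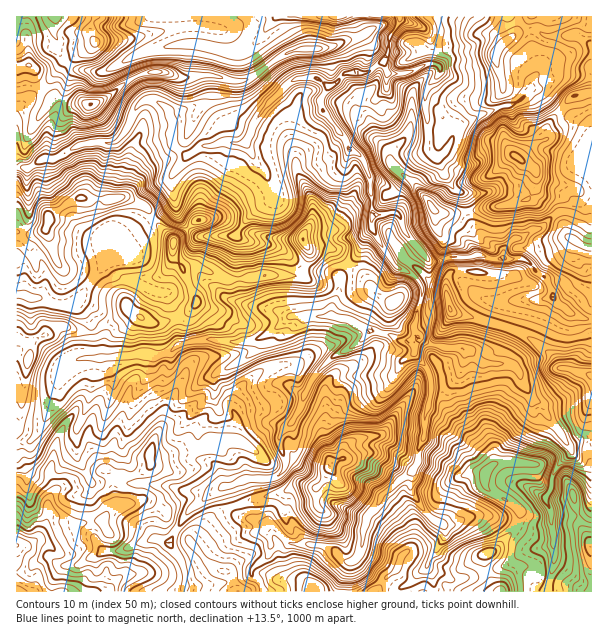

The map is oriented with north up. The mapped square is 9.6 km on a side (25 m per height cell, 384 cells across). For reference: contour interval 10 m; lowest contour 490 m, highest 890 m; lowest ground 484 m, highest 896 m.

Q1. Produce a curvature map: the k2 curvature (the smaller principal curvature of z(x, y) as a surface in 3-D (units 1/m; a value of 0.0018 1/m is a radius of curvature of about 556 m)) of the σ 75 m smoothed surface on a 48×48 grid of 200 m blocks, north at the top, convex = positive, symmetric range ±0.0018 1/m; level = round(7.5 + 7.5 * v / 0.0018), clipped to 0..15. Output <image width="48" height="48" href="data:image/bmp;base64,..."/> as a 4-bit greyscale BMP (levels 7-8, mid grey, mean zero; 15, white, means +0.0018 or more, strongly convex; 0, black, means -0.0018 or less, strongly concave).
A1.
<image width="48" height="48" href="data:image/bmp;base64,Qk32BAAAAAAAAHYAAAAoAAAAMAAAADAAAAABAAQAAAAAAIAEAAATCwAAEwsAABAAAAAAAAAAAAAAABEREQAiIiIAMzMzAERERABVVVUAZmZmAHd3dwCIiIgAmZmZAKqqqgC7u7sAzMzMAN3d3QDu7u4A////AIhnh3hlVWZnd3dGZ4lVWHdnd3d3pmdYd2d1Z3d4iHZoiHRoeIhkRod0VmZVVmhHZ3VlZFh4iHRneHZHeIZDNVd3N3eHVnhWZ4hneFM0Z1SHd3hlVDImNHmZU4iJdmZGaIeHd1iWVVWXh3ZmRCRmNHiIc1ZmZ3g2eWZ3d3h2ZoJ3h3dVdHmWM3d4U0VVVncXd2V3d3dndpY3h2ZmdZmVMmd2FmVDRogGZWSGZmiId4dUZ3d3ZYYkYidyiHZmeIQIg2V3dlZmZlRWRFd3Zpd7hBJkh3aHdjMHonZ3hmd3Zmd3ZkMQSGaGNnIjiIeHZWgHg2aGZYl2eHd3Z3eHFFmGiHdAZ4iId4pQRGV3ZndmiHd3eHeGRFqJd4Zwd3d4d3hzJ2R4ZnZ1eGd3h4h0ZUVodmhwN3d4dmVRRoVIZnZ2Z3Z3d3dlRXU3h4hyN3h3dmZDd3ZGdYV3Znd4ZndmUndURFdzJ3eIdmZHiIdUd3V3d3d3WId4kmh2UyZ2B2Z3d2VWeHdmZ3dnaHdYWHd3dDh4djN4B2ZmZ1VmV3ZWd3doZ3dkR4d2Vwd2Z2JpB2d3dkRmZ2dGd3dnd3eHU0eHeFCHd3NGKHd2ZUapd3hVZmZUVEaYd1R4iIUVeHYymHVWZVVodndmVmZmVUEkRFVFZ4h0N5ZTMCNFVXdmZoaHd3Z4eIZURWZVVXh4UyNSWGZnd3d3d4aYdnZ4iHaHeHh3ZUVDNndRRoZ3d3d3ZWVURnaId2aIeGVWZmVWd4lwR5Z2Z3d0R1VWZneIZWZ5Y0VVVVZXeHmgKHVmZlVFd3dndmd1VmZmV3d2Z4dWiFawKWZ3d4g3dnhnh2Z3dnd2h2iIeHVWeHIEGYeHeHFGd3dod3dmZXZoh2d2VGZlaFBmAAAxEQWIh3Z3d3d3dHcndlRENpaISAZwGDMVNmd4iHaHd3d3dXsQATVmaoZlMjgQeXZ2c0d5hmWHZmZ3dkInZjVkR4Z5cHcGl3dmZkJIdmOnZ3ZWd0CJiHRDE3h4gBEViHVXd2c0VmR2eHiHeSFmZ2Z3M4d3gIYWl1RXeIl2d1VmeXd5UyR4dmZ2RWVVcHM2dRIhNmdmd1ZmiXZmdUVnZmd2VlRVcCZ3U0aYVnhldyFEeHZ3dmRmZ3dmd2Z1UJhmVWRGd4lld3UxBGZnd3VGd4V2eHeDBIdVVkV2iYZVZ2hXQAEmZmZ1VESHeHhgV4eGV0OYh2aGZ1hYVVY0h2aHd4N4d3gTZ2V3R2JotGiWZ1hmWJZRd1Z3Z3VId2ModlV2R2UBZIZ2Z2eFarliNURGZlYld2GIdmN2R3d0AUVWd3Z3WGZ1IkZlVnZRSYJoiDOWR4d3lkVGmHdXVSN2VWeHd4h1ETIUZ0R3RWZ2d2djRXl2QQAEeZZ4dlZ3VDRhACIAQmdmdnd2aHhVZ4YgASNENFRndnZnZwSHRWdpdnd2V2ZWd6lmVEVWZ3ZVeIh3eEGZZ2ZXd2d3Z3hmeIdmd3d3iHdmVohneVCVN2h3eGd3h3dldndVZ3d3d3h1ZDIkd3ETZ3d2dmZlVw=="/>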